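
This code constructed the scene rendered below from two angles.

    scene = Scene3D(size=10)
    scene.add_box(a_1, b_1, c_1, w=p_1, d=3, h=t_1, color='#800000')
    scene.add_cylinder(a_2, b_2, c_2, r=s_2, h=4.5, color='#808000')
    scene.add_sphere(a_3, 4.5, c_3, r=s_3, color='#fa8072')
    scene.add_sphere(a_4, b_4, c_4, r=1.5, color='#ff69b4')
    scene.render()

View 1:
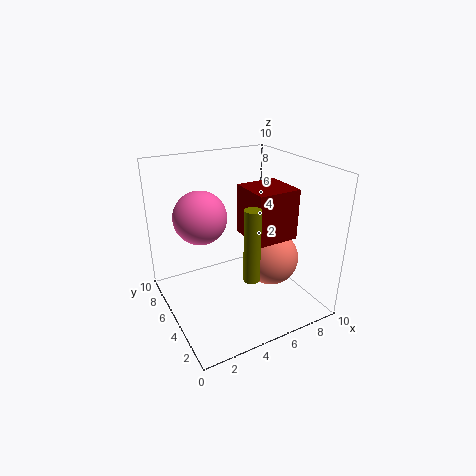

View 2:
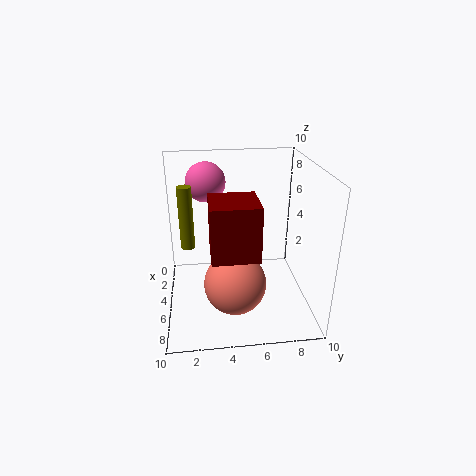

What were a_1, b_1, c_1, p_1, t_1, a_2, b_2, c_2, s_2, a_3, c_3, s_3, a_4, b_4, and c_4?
a_1 = 5.5; b_1 = 3; c_1 = 5; p_1 = 3; t_1 = 3.5; a_2 = 4; b_2 = 1.5; c_2 = 4; s_2 = 0.5; a_3 = 7.5; c_3 = 3; s_3 = 2; a_4 = 1.5; b_4 = 3; c_4 = 8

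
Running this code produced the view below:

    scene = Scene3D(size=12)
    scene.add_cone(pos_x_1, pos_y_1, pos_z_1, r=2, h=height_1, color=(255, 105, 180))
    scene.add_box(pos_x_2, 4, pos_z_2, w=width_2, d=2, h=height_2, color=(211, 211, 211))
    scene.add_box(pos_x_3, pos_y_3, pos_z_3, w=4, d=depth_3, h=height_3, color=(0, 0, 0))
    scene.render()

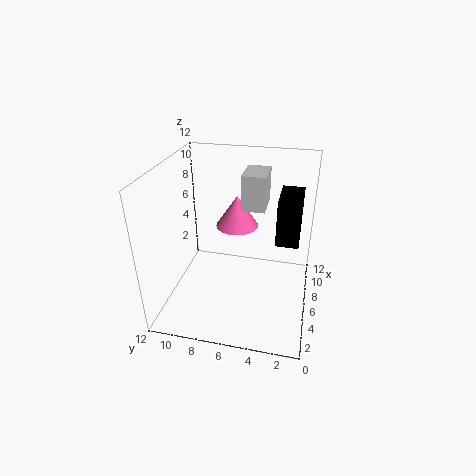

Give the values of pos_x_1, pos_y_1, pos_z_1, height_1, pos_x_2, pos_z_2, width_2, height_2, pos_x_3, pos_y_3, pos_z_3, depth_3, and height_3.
pos_x_1 = 10
pos_y_1 = 7
pos_z_1 = 5
height_1 = 3
pos_x_2 = 7
pos_z_2 = 8
width_2 = 3
height_2 = 3
pos_x_3 = 7
pos_y_3 = 1
pos_z_3 = 5
depth_3 = 2
height_3 = 4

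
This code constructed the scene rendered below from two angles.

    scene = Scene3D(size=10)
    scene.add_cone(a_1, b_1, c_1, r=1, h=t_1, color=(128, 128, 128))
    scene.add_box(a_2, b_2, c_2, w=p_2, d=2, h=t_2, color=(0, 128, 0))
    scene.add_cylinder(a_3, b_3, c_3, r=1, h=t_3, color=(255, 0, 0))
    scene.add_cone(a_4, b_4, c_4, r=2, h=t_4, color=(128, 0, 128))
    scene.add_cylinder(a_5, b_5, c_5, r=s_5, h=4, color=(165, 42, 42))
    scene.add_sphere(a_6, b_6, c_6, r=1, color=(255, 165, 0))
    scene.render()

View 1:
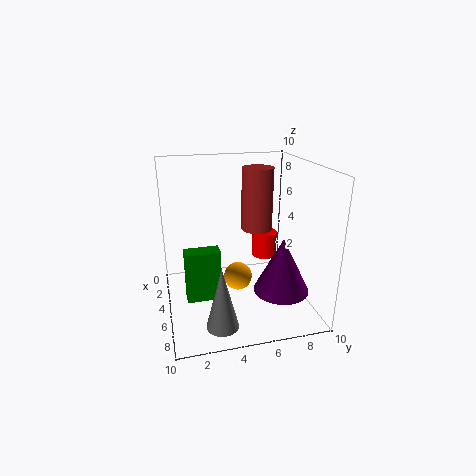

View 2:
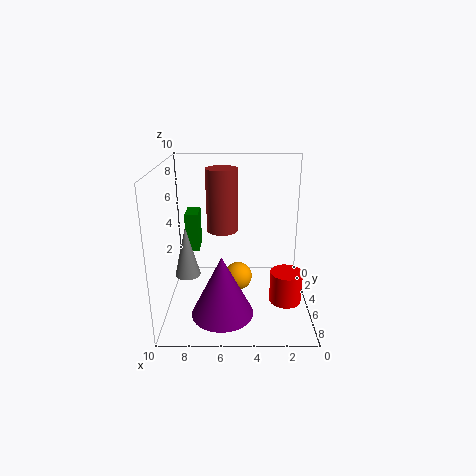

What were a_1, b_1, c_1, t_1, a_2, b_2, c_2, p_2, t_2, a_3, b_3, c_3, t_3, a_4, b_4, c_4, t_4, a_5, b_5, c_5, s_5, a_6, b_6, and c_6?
a_1 = 9, b_1 = 3, c_1 = 1, t_1 = 4, a_2 = 8, b_2 = 1, c_2 = 3, p_2 = 1, t_2 = 3, a_3 = 2, b_3 = 8, c_3 = 2, t_3 = 2, a_4 = 6, b_4 = 8, c_4 = 1, t_4 = 4, a_5 = 6, b_5 = 6, c_5 = 6, s_5 = 1, a_6 = 5, b_6 = 5, c_6 = 2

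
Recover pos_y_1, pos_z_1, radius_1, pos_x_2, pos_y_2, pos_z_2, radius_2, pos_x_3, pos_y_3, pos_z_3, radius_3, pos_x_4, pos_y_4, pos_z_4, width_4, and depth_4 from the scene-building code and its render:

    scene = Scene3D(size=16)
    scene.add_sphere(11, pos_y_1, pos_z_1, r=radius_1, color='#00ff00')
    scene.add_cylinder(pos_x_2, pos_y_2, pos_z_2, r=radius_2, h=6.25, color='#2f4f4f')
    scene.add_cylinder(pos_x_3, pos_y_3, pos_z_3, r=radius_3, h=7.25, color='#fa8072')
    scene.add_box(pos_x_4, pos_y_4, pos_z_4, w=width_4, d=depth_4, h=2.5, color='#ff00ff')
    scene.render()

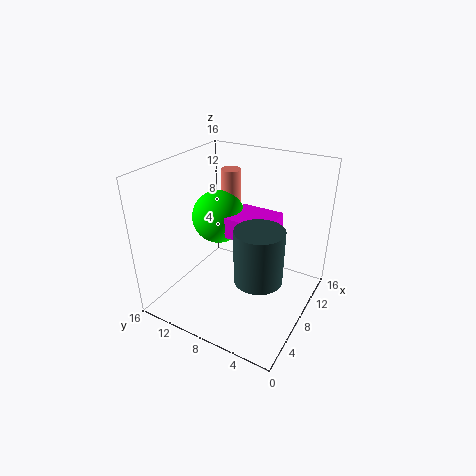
pos_y_1 = 12.5, pos_z_1 = 8.25, radius_1 = 3.25, pos_x_2 = 7.75, pos_y_2 = 5.25, pos_z_2 = 3.5, radius_2 = 2.75, pos_x_3 = 13.25, pos_y_3 = 12, pos_z_3 = 6.5, radius_3 = 1.25, pos_x_4 = 8.75, pos_y_4 = 5, pos_z_4 = 7, width_4 = 4.75, depth_4 = 5.25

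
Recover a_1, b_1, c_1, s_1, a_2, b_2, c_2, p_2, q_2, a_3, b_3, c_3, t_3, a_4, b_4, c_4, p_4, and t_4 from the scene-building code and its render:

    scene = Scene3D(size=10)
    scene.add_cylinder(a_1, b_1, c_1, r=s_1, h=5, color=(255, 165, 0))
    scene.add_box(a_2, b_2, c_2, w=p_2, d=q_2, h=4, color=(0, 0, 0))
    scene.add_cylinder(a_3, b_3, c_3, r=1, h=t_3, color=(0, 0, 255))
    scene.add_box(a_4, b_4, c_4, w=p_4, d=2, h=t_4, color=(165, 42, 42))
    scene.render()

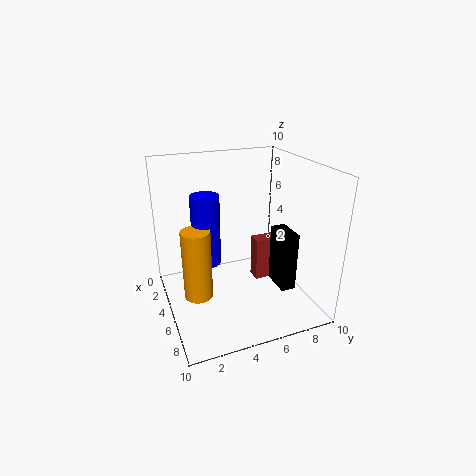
a_1 = 5, b_1 = 2, c_1 = 1, s_1 = 1, a_2 = 6, b_2 = 7, c_2 = 2, p_2 = 2, q_2 = 1, a_3 = 4, b_3 = 3, c_3 = 3, t_3 = 5, a_4 = 5, b_4 = 6, c_4 = 2, p_4 = 1, t_4 = 3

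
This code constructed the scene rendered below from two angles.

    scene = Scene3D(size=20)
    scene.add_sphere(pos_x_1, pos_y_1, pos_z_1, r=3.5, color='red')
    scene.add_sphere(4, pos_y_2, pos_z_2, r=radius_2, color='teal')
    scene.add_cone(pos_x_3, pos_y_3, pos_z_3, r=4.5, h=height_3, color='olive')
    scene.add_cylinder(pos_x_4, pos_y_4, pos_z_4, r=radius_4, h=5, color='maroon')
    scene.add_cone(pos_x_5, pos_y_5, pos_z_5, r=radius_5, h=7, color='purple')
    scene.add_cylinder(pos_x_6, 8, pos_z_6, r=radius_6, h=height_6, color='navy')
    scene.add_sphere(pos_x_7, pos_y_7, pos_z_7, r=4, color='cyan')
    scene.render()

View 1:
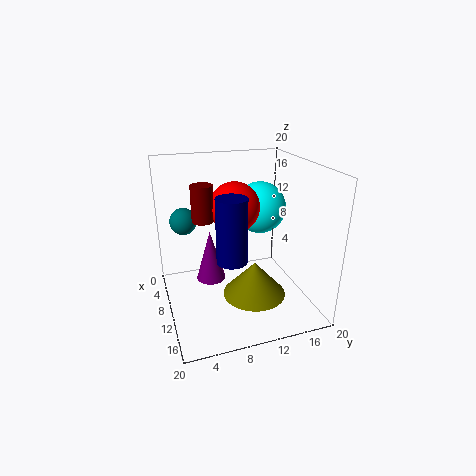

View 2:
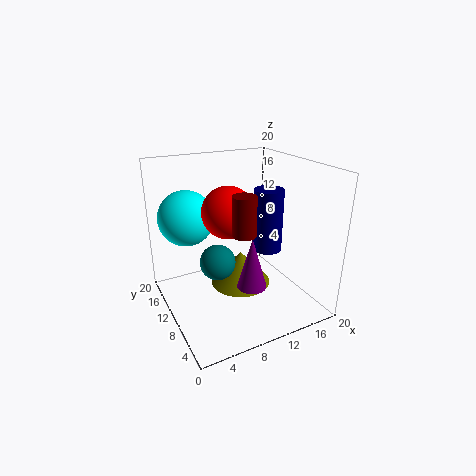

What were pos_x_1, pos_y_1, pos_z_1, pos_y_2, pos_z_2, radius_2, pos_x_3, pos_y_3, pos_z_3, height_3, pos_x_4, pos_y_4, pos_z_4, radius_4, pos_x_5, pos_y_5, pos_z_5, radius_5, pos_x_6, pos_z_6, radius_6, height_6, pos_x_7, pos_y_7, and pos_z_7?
pos_x_1 = 8.5; pos_y_1 = 10; pos_z_1 = 14; pos_y_2 = 3.5; pos_z_2 = 11; radius_2 = 2; pos_x_3 = 11.5; pos_y_3 = 12; pos_z_3 = 1.5; height_3 = 5; pos_x_4 = 8.5; pos_y_4 = 5.5; pos_z_4 = 12.5; radius_4 = 1.5; pos_x_5 = 10; pos_y_5 = 6; pos_z_5 = 4.5; radius_5 = 2; pos_x_6 = 13.5; pos_z_6 = 8.5; radius_6 = 2; height_6 = 8.5; pos_x_7 = 4.5; pos_y_7 = 15.5; pos_z_7 = 12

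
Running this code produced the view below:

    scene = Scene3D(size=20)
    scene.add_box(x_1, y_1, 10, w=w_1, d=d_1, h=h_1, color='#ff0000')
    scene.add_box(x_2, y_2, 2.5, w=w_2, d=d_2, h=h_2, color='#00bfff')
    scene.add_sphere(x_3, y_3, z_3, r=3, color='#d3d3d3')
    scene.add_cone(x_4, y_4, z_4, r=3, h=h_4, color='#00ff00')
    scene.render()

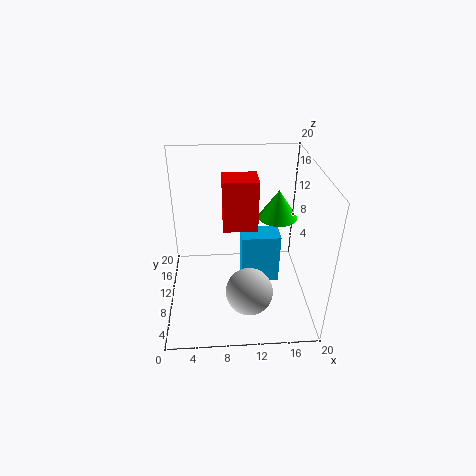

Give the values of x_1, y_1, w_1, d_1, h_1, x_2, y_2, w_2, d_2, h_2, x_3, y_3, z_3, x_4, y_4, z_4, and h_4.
x_1 = 8; y_1 = 11.5; w_1 = 5; d_1 = 4; h_1 = 7.5; x_2 = 10.5; y_2 = 9.5; w_2 = 5.5; d_2 = 3.5; h_2 = 7.5; x_3 = 11; y_3 = 3.5; z_3 = 6; x_4 = 16.5; y_4 = 15.5; z_4 = 10; h_4 = 4.5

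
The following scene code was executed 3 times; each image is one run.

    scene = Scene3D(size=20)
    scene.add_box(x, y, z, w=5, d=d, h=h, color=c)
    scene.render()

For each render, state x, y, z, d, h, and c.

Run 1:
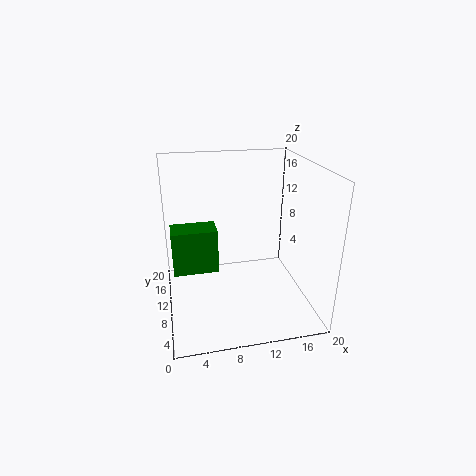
x = 1, y = 2, z = 10, d = 3, h = 5, c = 'green'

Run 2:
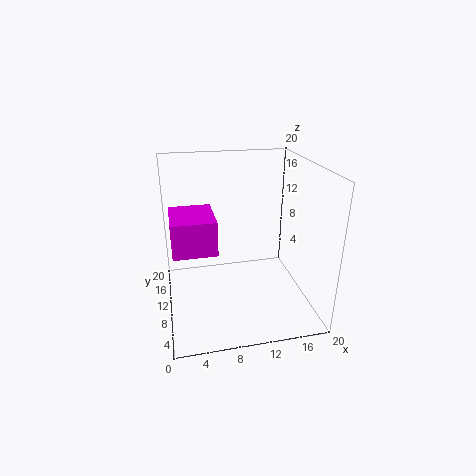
x = 1, y = 2, z = 12, d = 6, h = 4, c = 'magenta'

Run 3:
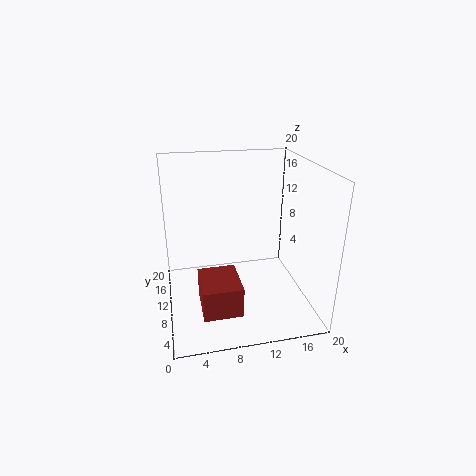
x = 4, y = 2, z = 3, d = 6, h = 4, c = 'brown'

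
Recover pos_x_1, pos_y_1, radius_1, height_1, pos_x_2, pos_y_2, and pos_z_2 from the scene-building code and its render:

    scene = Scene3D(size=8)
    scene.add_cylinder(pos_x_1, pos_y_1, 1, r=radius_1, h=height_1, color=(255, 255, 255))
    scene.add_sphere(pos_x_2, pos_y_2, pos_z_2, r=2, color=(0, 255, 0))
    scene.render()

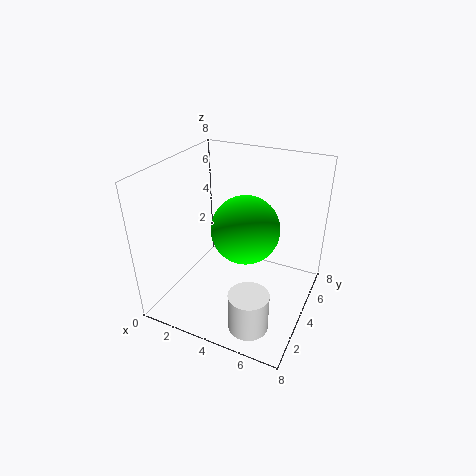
pos_x_1 = 6
pos_y_1 = 1
radius_1 = 1
height_1 = 2
pos_x_2 = 4
pos_y_2 = 5
pos_z_2 = 4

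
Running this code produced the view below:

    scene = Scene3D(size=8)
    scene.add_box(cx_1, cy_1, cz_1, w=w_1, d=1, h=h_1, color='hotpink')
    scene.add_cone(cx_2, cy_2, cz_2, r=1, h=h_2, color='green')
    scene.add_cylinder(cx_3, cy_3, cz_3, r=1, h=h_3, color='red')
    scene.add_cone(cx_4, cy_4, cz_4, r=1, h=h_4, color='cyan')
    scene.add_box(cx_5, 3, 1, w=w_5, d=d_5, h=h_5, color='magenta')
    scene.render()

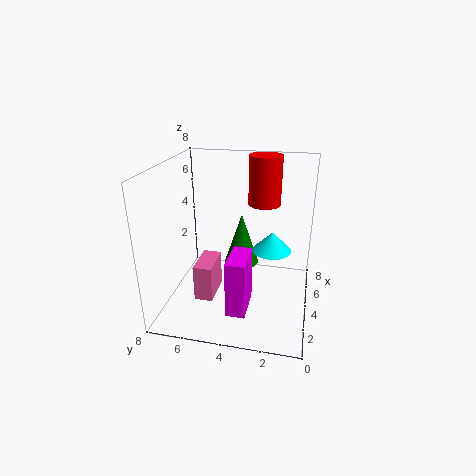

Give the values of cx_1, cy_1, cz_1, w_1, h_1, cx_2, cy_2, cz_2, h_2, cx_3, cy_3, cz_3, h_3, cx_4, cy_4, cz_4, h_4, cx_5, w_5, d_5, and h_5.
cx_1 = 2
cy_1 = 5
cz_1 = 1
w_1 = 2
h_1 = 2
cx_2 = 5
cy_2 = 4
cz_2 = 2
h_2 = 3
cx_3 = 7
cy_3 = 3
cz_3 = 5
h_3 = 3
cx_4 = 3
cy_4 = 2
cz_4 = 4
h_4 = 1
cx_5 = 1
w_5 = 2
d_5 = 1
h_5 = 3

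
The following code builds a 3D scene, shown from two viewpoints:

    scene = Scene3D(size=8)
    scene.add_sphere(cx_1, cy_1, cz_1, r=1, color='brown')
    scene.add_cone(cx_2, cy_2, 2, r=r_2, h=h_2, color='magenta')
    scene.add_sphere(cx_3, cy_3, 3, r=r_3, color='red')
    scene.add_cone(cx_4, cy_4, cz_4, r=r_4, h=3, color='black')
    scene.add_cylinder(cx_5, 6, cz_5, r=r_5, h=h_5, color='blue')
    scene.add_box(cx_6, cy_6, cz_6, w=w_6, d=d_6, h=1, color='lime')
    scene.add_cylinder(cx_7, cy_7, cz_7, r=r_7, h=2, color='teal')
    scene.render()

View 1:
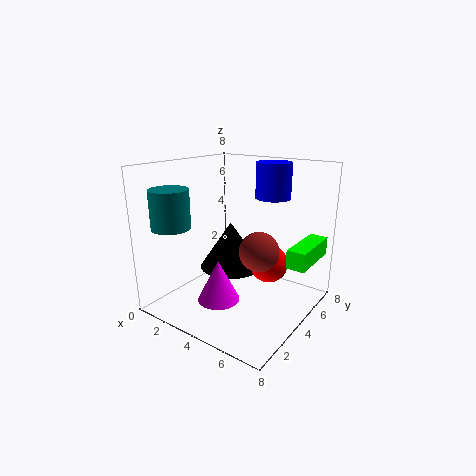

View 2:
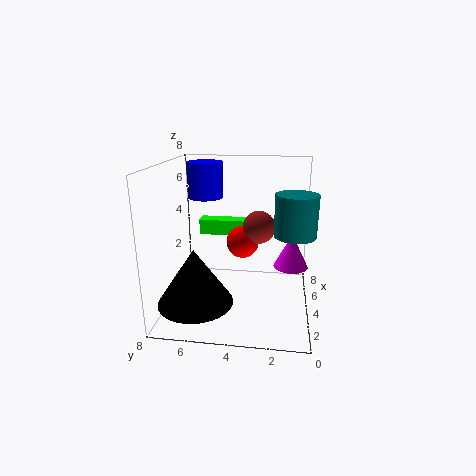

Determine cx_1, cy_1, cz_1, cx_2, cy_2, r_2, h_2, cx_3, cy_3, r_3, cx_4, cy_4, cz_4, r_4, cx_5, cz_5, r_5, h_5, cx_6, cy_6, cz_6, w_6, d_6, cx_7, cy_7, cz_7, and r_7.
cx_1 = 6, cy_1 = 3, cz_1 = 4, cx_2 = 5, cy_2 = 1, r_2 = 1, h_2 = 2, cx_3 = 6, cy_3 = 4, r_3 = 1, cx_4 = 2, cy_4 = 6, cz_4 = 1, r_4 = 2, cx_5 = 5, cz_5 = 6, r_5 = 1, h_5 = 2, cx_6 = 7, cy_6 = 4, cz_6 = 3, w_6 = 1, d_6 = 3, cx_7 = 2, cy_7 = 1, cz_7 = 5, r_7 = 1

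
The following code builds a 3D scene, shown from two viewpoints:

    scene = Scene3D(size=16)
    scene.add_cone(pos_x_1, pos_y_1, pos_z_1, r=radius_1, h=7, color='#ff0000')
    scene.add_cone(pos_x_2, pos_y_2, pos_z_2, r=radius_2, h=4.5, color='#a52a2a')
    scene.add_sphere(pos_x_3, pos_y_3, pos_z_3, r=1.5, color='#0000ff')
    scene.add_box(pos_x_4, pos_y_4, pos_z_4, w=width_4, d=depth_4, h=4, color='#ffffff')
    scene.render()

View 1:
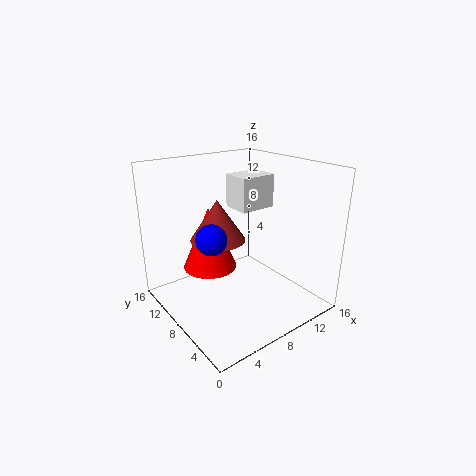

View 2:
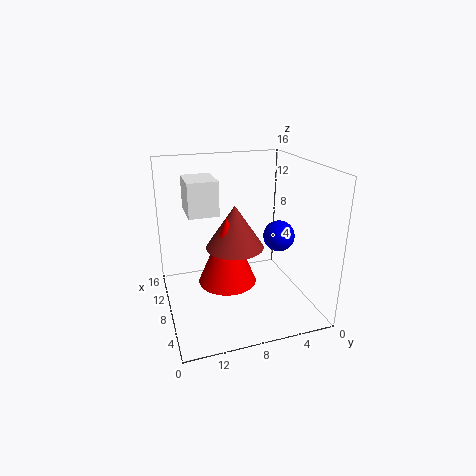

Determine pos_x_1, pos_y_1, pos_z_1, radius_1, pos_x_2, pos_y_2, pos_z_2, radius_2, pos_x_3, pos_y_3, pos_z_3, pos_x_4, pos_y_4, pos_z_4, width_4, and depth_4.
pos_x_1 = 5.5, pos_y_1 = 10, pos_z_1 = 4.5, radius_1 = 3, pos_x_2 = 6, pos_y_2 = 9, pos_z_2 = 8, radius_2 = 3, pos_x_3 = 3, pos_y_3 = 5.5, pos_z_3 = 10, pos_x_4 = 10, pos_y_4 = 9.5, pos_z_4 = 10, width_4 = 4.5, depth_4 = 3.5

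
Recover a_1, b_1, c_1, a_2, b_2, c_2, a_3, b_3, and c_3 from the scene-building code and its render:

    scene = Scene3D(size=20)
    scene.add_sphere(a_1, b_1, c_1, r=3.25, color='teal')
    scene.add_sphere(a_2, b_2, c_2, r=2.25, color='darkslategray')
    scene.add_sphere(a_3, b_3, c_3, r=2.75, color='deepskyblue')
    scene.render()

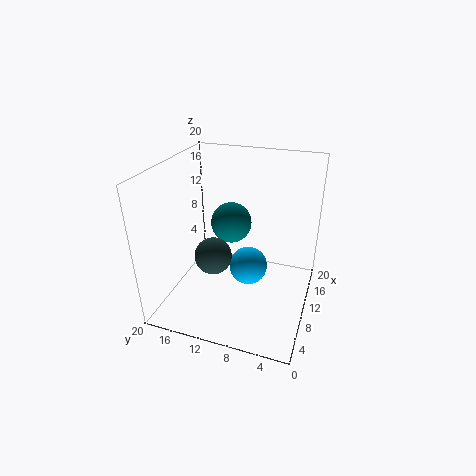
a_1 = 16.75
b_1 = 13.5
c_1 = 8.5
a_2 = 3.75
b_2 = 11
c_2 = 10.75
a_3 = 11
b_3 = 8.75
c_3 = 5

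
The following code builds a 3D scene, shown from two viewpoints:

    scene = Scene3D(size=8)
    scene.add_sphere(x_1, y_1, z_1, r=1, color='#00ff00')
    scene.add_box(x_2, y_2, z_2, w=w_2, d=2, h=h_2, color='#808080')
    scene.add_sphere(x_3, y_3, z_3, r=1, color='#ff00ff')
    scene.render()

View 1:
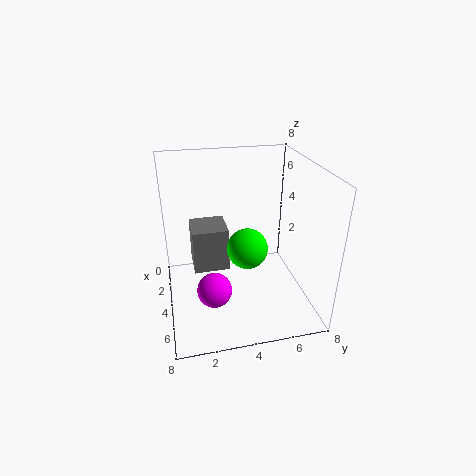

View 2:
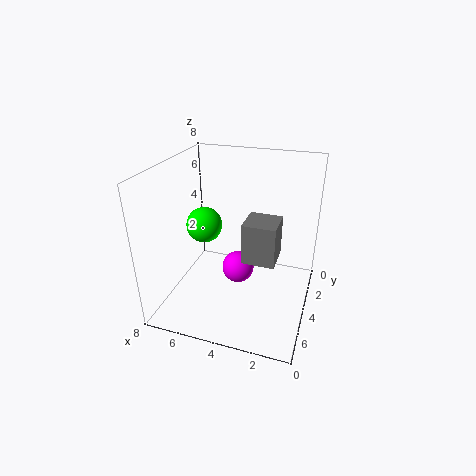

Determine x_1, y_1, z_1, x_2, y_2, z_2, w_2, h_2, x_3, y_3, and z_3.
x_1 = 6
y_1 = 4
z_1 = 4.5
x_2 = 2
y_2 = 1.5
z_2 = 2
w_2 = 2
h_2 = 2.5
x_3 = 4.5
y_3 = 2.5
z_3 = 1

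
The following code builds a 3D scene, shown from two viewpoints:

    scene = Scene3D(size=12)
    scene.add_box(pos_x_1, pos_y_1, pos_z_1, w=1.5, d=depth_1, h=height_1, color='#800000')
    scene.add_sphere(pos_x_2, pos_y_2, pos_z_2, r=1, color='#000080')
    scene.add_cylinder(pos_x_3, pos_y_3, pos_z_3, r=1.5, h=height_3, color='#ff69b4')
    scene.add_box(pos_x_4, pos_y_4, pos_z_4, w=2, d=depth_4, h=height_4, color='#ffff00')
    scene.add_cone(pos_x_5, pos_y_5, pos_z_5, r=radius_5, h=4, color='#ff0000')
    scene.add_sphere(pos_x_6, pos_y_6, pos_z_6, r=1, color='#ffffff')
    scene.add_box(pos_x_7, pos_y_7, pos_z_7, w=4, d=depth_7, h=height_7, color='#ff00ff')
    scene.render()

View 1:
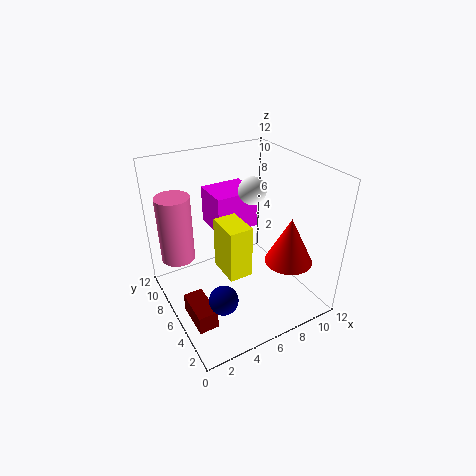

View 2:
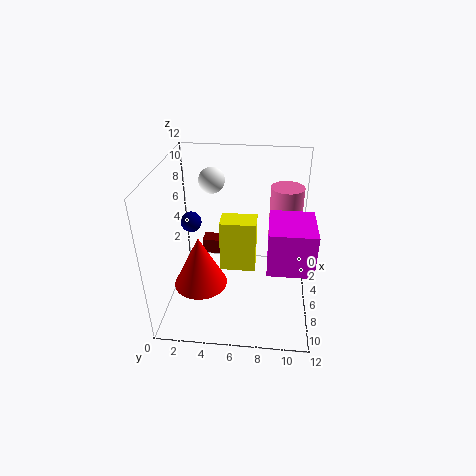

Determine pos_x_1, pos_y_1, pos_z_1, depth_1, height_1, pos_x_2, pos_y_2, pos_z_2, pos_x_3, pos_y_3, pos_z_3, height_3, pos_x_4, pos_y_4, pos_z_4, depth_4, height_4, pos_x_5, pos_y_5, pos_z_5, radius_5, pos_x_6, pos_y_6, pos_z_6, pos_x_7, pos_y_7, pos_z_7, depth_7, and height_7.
pos_x_1 = 0.5
pos_y_1 = 2
pos_z_1 = 1.5
depth_1 = 3
height_1 = 1.5
pos_x_2 = 2
pos_y_2 = 1
pos_z_2 = 5
pos_x_3 = 2
pos_y_3 = 10
pos_z_3 = 3
height_3 = 6
pos_x_4 = 4.5
pos_y_4 = 4.5
pos_z_4 = 3
depth_4 = 3
height_4 = 4.5
pos_x_5 = 9.5
pos_y_5 = 3.5
pos_z_5 = 4
radius_5 = 2
pos_x_6 = 6
pos_y_6 = 4
pos_z_6 = 11
pos_x_7 = 5.5
pos_y_7 = 8.5
pos_z_7 = 5
depth_7 = 3.5
height_7 = 3.5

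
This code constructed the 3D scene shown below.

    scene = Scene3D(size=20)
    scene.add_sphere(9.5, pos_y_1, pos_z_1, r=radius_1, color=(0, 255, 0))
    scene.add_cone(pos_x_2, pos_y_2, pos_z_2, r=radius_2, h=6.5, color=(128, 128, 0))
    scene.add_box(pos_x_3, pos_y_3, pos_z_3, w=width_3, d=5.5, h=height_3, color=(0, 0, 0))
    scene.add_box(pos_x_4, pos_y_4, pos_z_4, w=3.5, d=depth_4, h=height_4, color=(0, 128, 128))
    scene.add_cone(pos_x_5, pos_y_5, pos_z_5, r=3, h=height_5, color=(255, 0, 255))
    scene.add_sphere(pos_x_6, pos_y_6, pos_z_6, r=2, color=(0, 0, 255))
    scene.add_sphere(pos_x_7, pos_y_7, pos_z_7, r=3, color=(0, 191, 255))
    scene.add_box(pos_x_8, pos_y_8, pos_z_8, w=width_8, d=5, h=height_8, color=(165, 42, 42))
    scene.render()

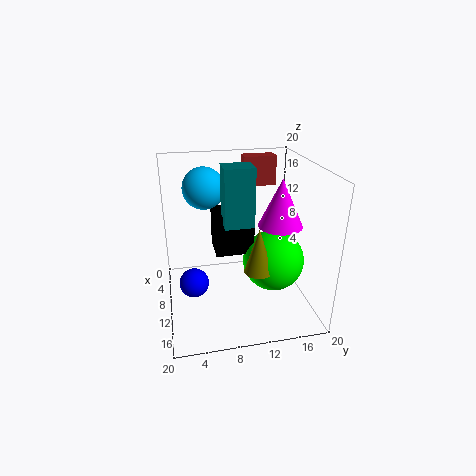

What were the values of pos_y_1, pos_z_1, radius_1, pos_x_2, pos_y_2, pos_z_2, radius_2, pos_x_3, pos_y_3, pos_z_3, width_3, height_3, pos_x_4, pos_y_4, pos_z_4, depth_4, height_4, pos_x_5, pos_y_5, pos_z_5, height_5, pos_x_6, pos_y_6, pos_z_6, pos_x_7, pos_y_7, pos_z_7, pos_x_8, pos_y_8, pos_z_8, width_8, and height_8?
pos_y_1 = 15.5
pos_z_1 = 5.5
radius_1 = 4.5
pos_x_2 = 12
pos_y_2 = 12.5
pos_z_2 = 5.5
radius_2 = 2
pos_x_3 = 4.5
pos_y_3 = 7
pos_z_3 = 7
width_3 = 5
height_3 = 6
pos_x_4 = 8
pos_y_4 = 8
pos_z_4 = 12
depth_4 = 4
height_4 = 8
pos_x_5 = 11.5
pos_y_5 = 15.5
pos_z_5 = 12
height_5 = 6.5
pos_x_6 = 11.5
pos_y_6 = 3.5
pos_z_6 = 4.5
pos_x_7 = 5.5
pos_y_7 = 6
pos_z_7 = 16
pos_x_8 = 0.5
pos_y_8 = 12.5
pos_z_8 = 15
width_8 = 2.5
height_8 = 4.5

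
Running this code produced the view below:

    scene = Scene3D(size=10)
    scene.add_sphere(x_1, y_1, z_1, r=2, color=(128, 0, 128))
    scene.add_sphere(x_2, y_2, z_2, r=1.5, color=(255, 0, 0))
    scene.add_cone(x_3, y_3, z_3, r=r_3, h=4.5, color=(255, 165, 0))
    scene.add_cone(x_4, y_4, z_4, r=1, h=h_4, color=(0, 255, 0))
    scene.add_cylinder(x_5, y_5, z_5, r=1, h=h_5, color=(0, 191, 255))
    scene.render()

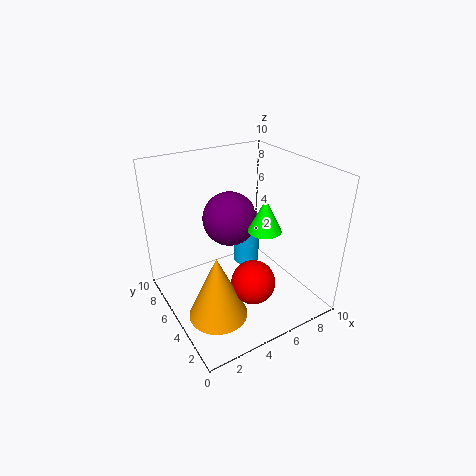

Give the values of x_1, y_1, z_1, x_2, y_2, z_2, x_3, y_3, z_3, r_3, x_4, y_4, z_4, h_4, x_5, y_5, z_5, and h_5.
x_1 = 5.5; y_1 = 7; z_1 = 5.5; x_2 = 5; y_2 = 3; z_2 = 2.5; x_3 = 2.5; y_3 = 3.5; z_3 = 0.5; r_3 = 2; x_4 = 5; y_4 = 2; z_4 = 7; h_4 = 2; x_5 = 7; y_5 = 7; z_5 = 1.5; h_5 = 3.5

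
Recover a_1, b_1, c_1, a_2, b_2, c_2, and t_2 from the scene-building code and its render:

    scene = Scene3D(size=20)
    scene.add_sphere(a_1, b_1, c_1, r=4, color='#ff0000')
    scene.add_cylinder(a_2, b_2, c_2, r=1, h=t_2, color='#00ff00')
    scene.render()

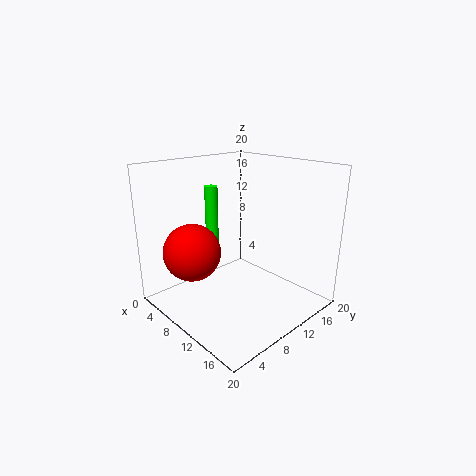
a_1 = 6; b_1 = 5; c_1 = 8; a_2 = 3; b_2 = 11; c_2 = 7; t_2 = 9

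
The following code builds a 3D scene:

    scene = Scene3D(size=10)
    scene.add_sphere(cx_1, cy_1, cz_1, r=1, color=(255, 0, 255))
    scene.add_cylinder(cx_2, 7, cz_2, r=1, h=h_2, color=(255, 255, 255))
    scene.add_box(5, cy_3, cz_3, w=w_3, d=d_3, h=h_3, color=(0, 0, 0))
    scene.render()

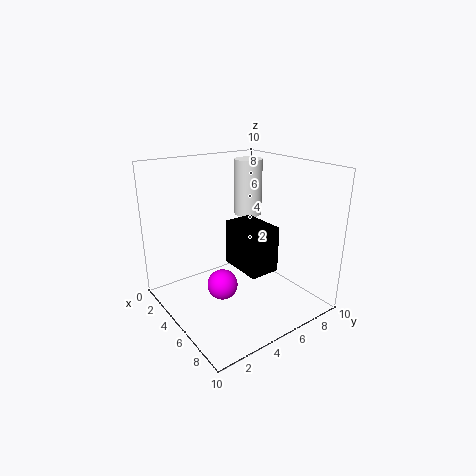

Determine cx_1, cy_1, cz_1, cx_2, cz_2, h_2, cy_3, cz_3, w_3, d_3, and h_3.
cx_1 = 6, cy_1 = 3, cz_1 = 2.5, cx_2 = 3.5, cz_2 = 6, h_2 = 4, cy_3 = 4, cz_3 = 3.5, w_3 = 3, d_3 = 2, h_3 = 3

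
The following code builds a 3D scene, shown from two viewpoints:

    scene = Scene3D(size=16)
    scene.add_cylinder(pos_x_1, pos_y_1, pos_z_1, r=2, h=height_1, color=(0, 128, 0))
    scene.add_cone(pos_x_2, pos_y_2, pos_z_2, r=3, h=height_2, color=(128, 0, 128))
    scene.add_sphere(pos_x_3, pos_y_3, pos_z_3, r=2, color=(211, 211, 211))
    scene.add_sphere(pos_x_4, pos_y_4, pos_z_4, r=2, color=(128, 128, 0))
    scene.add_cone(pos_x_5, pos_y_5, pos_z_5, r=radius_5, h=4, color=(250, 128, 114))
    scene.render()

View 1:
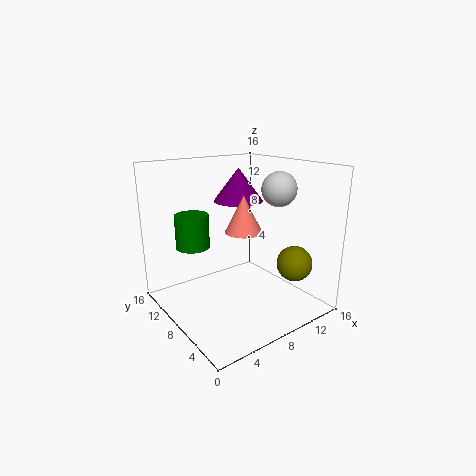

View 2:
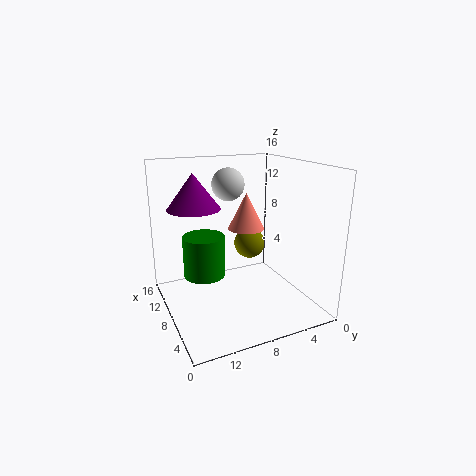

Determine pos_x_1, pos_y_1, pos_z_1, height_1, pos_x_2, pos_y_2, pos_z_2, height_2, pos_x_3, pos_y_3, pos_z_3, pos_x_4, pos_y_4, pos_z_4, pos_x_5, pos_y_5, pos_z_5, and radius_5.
pos_x_1 = 5; pos_y_1 = 13; pos_z_1 = 6; height_1 = 4; pos_x_2 = 11; pos_y_2 = 12; pos_z_2 = 11; height_2 = 4; pos_x_3 = 13; pos_y_3 = 7; pos_z_3 = 13; pos_x_4 = 13; pos_y_4 = 4; pos_z_4 = 5; pos_x_5 = 8; pos_y_5 = 7; pos_z_5 = 9; radius_5 = 2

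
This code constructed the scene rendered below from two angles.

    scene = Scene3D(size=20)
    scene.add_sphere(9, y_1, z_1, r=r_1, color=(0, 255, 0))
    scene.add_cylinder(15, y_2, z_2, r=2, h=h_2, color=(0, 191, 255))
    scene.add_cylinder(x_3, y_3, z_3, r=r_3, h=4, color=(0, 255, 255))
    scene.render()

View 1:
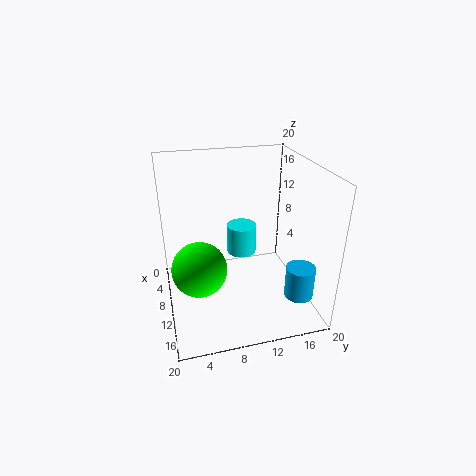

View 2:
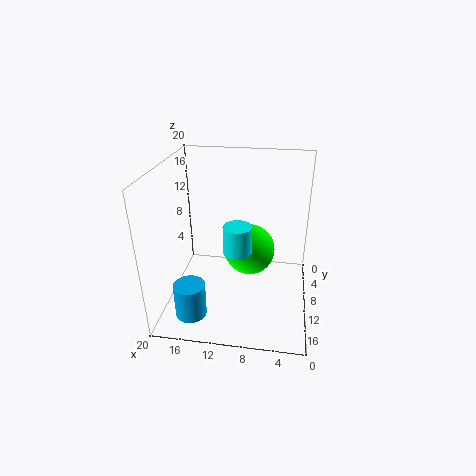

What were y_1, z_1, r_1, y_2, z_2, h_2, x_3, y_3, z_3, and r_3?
y_1 = 4.5, z_1 = 5, r_1 = 4, y_2 = 17.5, z_2 = 2.5, h_2 = 4.5, x_3 = 10, y_3 = 10.5, z_3 = 8, r_3 = 2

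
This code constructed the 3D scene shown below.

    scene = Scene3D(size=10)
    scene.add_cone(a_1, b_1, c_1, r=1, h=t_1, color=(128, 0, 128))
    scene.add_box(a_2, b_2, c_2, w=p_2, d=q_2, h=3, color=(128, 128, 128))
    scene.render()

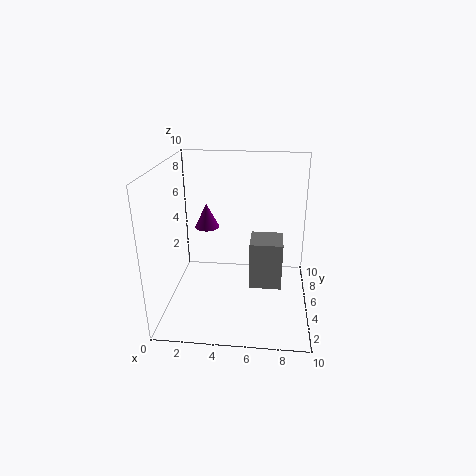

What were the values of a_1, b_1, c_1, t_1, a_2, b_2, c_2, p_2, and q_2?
a_1 = 2, b_1 = 9, c_1 = 4, t_1 = 2, a_2 = 6, b_2 = 2, c_2 = 3, p_2 = 2, q_2 = 2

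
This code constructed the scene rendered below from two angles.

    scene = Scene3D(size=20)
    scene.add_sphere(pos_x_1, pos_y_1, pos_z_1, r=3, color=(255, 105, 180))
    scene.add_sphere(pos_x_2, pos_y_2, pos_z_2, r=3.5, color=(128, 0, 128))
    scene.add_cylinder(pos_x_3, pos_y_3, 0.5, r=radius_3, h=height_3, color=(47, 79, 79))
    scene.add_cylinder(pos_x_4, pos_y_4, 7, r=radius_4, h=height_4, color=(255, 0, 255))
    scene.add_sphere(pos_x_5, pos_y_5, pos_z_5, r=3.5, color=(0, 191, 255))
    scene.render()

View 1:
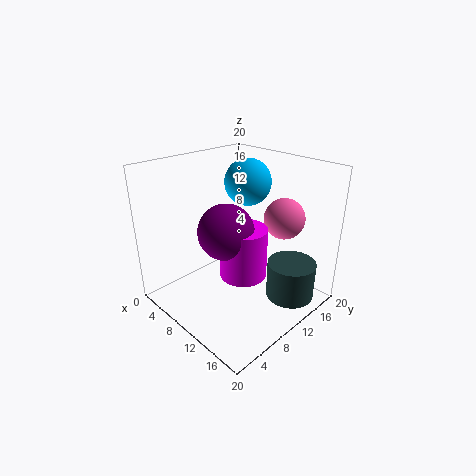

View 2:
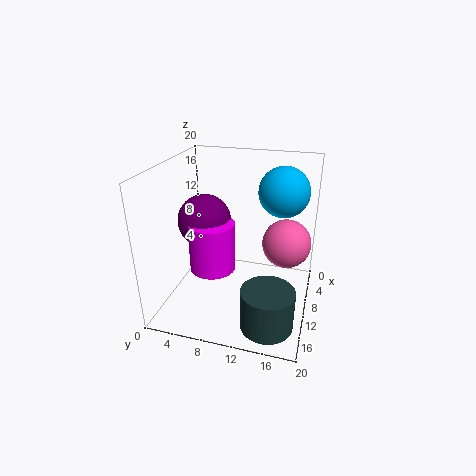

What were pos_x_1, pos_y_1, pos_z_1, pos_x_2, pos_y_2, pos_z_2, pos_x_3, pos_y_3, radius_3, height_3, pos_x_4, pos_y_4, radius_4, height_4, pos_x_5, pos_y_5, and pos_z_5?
pos_x_1 = 12.5, pos_y_1 = 17, pos_z_1 = 11.5, pos_x_2 = 12, pos_y_2 = 6, pos_z_2 = 13, pos_x_3 = 15.5, pos_y_3 = 15.5, radius_3 = 3.5, height_3 = 5.5, pos_x_4 = 13.5, pos_y_4 = 7.5, radius_4 = 3, height_4 = 6.5, pos_x_5 = 6.5, pos_y_5 = 15.5, pos_z_5 = 16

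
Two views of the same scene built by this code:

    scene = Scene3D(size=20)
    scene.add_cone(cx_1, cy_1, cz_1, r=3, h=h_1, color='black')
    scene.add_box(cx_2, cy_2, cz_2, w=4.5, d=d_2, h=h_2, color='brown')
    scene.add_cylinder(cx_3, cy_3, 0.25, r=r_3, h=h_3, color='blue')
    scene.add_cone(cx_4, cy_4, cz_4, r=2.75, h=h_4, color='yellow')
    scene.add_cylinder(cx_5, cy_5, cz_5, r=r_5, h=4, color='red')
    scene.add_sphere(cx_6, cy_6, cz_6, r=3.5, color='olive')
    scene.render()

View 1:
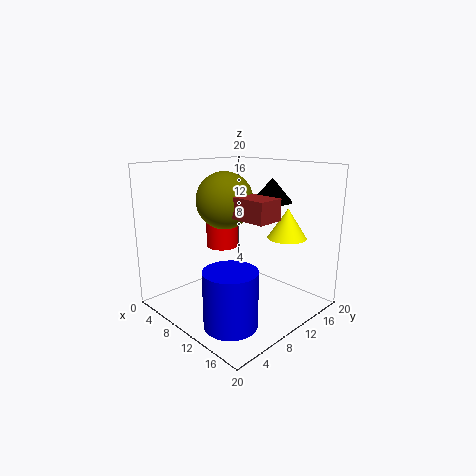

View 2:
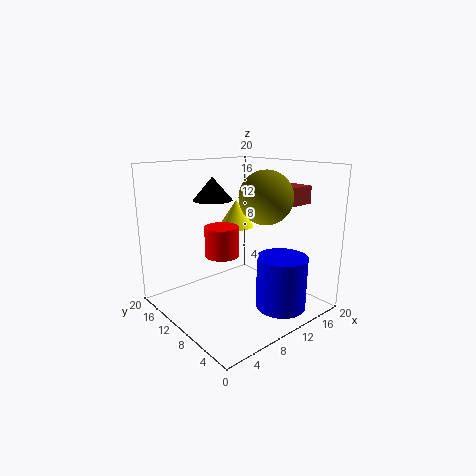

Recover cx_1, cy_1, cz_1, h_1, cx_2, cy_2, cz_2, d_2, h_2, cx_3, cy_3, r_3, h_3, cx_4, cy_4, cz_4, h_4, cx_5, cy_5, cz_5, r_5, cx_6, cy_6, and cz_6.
cx_1 = 10.5, cy_1 = 16.5, cz_1 = 14.25, h_1 = 3.5, cx_2 = 14.25, cy_2 = 4.75, cz_2 = 14.5, d_2 = 3.25, h_2 = 2.5, cx_3 = 13.75, cy_3 = 5, r_3 = 3.5, h_3 = 7.5, cx_4 = 14.25, cy_4 = 15.5, cz_4 = 9.75, h_4 = 4.25, cx_5 = 7, cy_5 = 9.75, cz_5 = 8.25, r_5 = 2.25, cx_6 = 11.5, cy_6 = 6.25, cz_6 = 16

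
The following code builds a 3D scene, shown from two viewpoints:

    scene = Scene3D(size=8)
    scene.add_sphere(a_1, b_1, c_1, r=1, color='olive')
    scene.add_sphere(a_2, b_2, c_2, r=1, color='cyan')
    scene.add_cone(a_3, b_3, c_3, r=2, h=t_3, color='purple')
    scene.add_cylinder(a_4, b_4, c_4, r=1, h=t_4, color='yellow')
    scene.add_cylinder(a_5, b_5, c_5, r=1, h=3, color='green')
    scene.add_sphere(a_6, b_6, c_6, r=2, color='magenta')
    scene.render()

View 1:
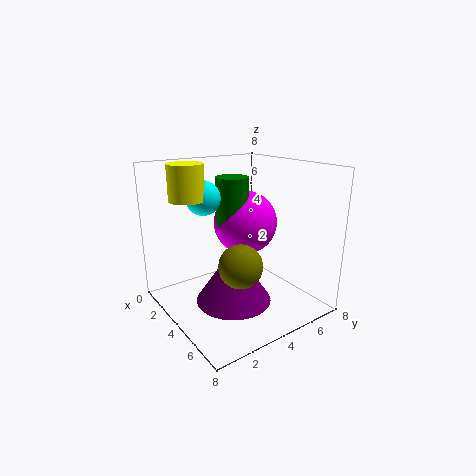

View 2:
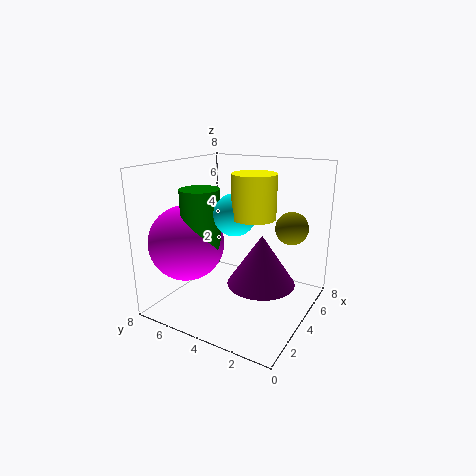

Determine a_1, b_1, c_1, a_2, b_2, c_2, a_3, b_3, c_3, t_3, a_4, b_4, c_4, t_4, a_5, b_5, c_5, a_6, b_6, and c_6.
a_1 = 7
b_1 = 2
c_1 = 4
a_2 = 2
b_2 = 3
c_2 = 6
a_3 = 5
b_3 = 3
c_3 = 1
t_3 = 3
a_4 = 2
b_4 = 2
c_4 = 6
t_4 = 2
a_5 = 2
b_5 = 5
c_5 = 4
a_6 = 2
b_6 = 6
c_6 = 4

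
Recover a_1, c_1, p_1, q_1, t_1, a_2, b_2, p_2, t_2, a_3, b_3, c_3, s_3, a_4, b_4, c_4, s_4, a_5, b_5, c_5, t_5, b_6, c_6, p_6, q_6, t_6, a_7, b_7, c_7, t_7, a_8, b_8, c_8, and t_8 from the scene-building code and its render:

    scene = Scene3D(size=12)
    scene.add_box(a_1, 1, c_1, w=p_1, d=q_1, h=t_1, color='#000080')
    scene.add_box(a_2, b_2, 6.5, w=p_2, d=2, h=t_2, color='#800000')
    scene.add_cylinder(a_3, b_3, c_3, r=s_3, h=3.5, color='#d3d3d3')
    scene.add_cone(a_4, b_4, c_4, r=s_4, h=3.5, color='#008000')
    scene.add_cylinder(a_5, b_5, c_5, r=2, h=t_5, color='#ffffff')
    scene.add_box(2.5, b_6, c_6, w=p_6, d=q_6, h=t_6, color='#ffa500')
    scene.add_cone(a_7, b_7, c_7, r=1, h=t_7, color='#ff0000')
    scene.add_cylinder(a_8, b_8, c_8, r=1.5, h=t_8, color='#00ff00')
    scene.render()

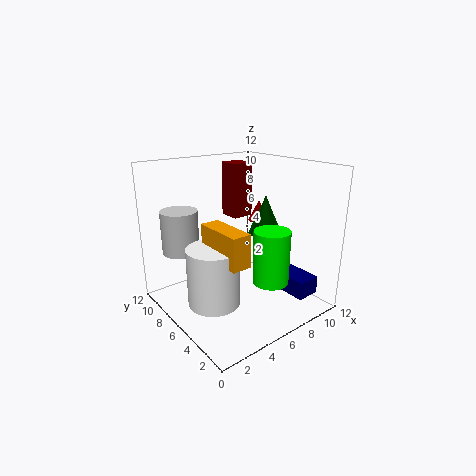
a_1 = 8.5; c_1 = 1.5; p_1 = 2; q_1 = 3.5; t_1 = 1.5; a_2 = 8; b_2 = 9; p_2 = 2; t_2 = 5; a_3 = 2; b_3 = 8.5; c_3 = 5; s_3 = 1.5; a_4 = 9.5; b_4 = 6.5; c_4 = 5.5; s_4 = 1.5; a_5 = 2.5; b_5 = 4.5; c_5 = 2; t_5 = 4.5; b_6 = 2; c_6 = 5.5; p_6 = 1.5; q_6 = 4; t_6 = 2.5; a_7 = 10.5; b_7 = 8.5; c_7 = 6; t_7 = 2; a_8 = 7.5; b_8 = 3.5; c_8 = 2.5; t_8 = 4.5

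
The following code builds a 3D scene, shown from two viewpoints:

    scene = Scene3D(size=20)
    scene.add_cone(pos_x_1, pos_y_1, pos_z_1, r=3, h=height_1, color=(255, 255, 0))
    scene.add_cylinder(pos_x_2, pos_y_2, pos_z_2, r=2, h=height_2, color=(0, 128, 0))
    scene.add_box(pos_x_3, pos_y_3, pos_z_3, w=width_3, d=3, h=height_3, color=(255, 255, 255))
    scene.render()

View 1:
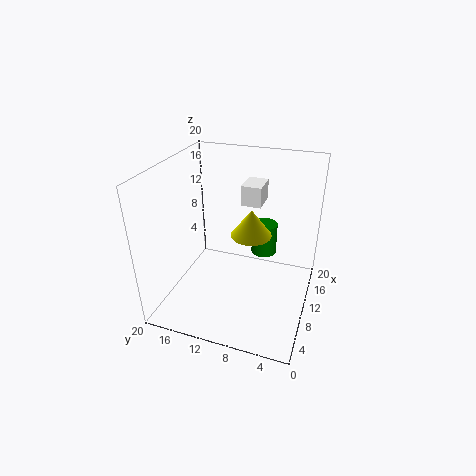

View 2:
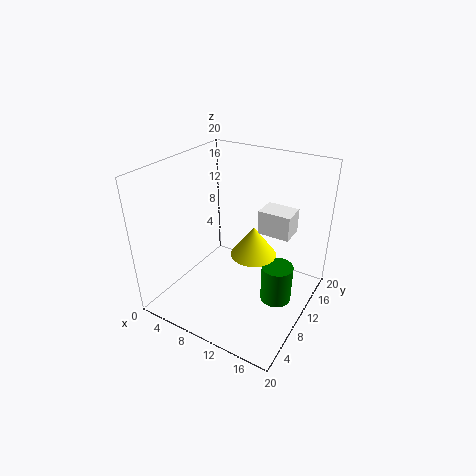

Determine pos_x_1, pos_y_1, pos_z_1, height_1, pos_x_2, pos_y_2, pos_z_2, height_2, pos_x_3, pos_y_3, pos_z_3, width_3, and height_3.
pos_x_1 = 13; pos_y_1 = 9; pos_z_1 = 9; height_1 = 4; pos_x_2 = 17; pos_y_2 = 8; pos_z_2 = 4; height_2 = 5; pos_x_3 = 14; pos_y_3 = 8; pos_z_3 = 13; width_3 = 4; height_3 = 3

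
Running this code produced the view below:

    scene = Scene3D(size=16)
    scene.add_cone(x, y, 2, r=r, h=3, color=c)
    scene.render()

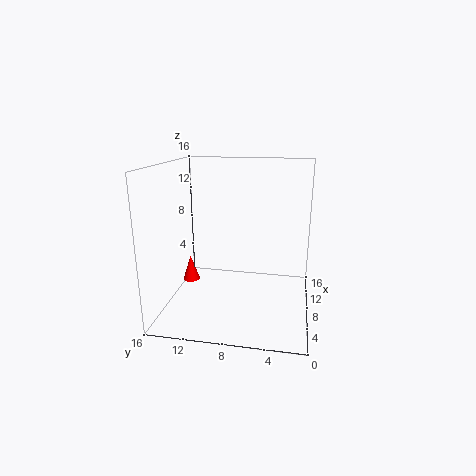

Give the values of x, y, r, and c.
x = 9; y = 14; r = 1; c = 'red'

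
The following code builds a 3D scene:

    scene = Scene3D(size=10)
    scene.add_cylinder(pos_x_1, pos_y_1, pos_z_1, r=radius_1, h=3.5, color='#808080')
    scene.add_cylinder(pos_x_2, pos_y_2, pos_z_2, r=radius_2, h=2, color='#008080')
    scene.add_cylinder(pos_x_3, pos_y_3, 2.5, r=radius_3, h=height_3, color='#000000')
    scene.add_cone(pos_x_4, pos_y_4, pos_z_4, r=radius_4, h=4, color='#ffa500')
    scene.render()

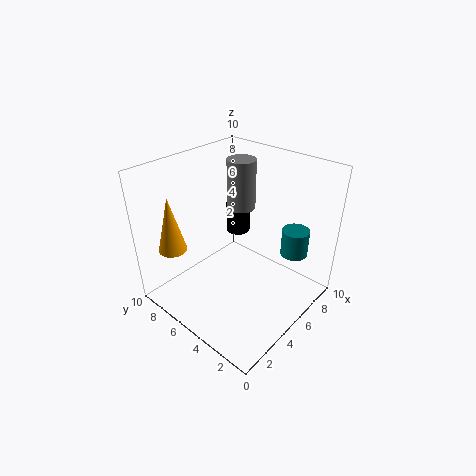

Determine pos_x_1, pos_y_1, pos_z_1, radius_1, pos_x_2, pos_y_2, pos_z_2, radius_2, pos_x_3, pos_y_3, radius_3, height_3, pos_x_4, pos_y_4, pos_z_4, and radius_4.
pos_x_1 = 6.5; pos_y_1 = 6; pos_z_1 = 6.5; radius_1 = 1; pos_x_2 = 8.5; pos_y_2 = 2.5; pos_z_2 = 3; radius_2 = 1; pos_x_3 = 9; pos_y_3 = 8.5; radius_3 = 1; height_3 = 2.5; pos_x_4 = 2; pos_y_4 = 8.5; pos_z_4 = 4; radius_4 = 1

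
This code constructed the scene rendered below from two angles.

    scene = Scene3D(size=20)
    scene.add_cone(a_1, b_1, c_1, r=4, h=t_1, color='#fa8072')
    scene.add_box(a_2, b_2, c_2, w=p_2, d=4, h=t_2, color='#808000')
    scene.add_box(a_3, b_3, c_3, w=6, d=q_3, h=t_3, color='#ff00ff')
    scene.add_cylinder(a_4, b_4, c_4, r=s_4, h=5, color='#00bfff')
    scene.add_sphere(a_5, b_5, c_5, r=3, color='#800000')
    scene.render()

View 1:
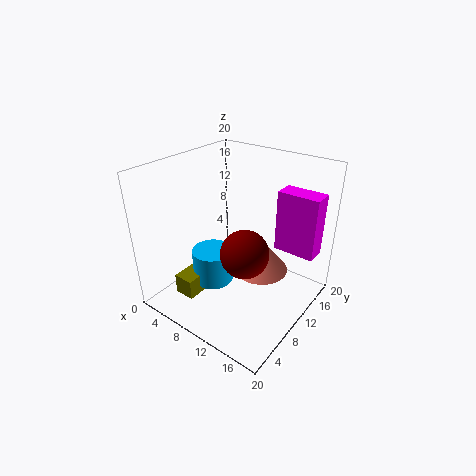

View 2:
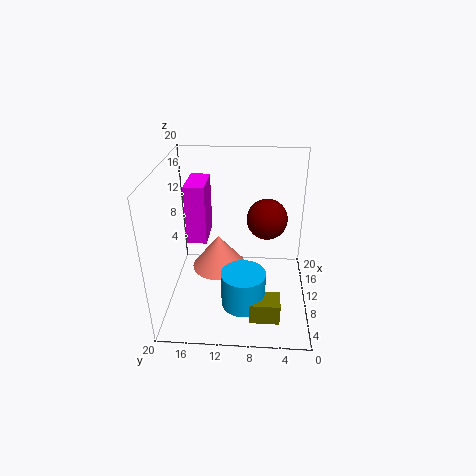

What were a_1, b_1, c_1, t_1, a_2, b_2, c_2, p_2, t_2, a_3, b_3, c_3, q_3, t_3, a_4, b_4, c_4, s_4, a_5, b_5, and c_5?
a_1 = 12
b_1 = 13
c_1 = 4
t_1 = 5
a_2 = 3
b_2 = 4
c_2 = 1
p_2 = 3
t_2 = 3
a_3 = 13
b_3 = 15
c_3 = 7
q_3 = 3
t_3 = 9
a_4 = 6
b_4 = 9
c_4 = 2
s_4 = 3
a_5 = 14
b_5 = 6
c_5 = 11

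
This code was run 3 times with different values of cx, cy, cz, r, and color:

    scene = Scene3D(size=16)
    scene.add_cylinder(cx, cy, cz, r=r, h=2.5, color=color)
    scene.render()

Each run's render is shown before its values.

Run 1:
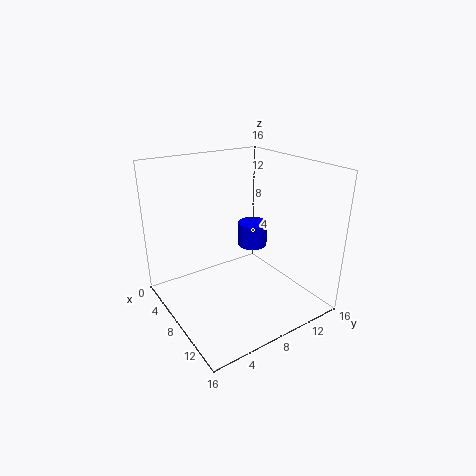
cx = 10; cy = 8.5; cz = 8; r = 1.5; color = 'blue'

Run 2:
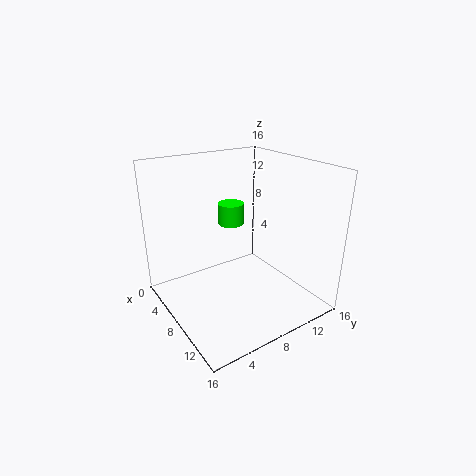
cx = 5; cy = 9; cz = 8.5; r = 1.5; color = 'lime'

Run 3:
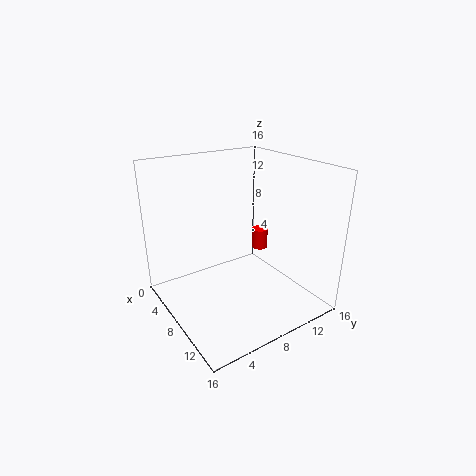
cx = 5.5; cy = 13; cz = 4.5; r = 1; color = 'red'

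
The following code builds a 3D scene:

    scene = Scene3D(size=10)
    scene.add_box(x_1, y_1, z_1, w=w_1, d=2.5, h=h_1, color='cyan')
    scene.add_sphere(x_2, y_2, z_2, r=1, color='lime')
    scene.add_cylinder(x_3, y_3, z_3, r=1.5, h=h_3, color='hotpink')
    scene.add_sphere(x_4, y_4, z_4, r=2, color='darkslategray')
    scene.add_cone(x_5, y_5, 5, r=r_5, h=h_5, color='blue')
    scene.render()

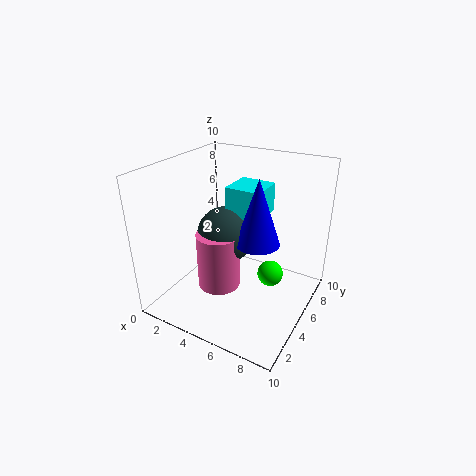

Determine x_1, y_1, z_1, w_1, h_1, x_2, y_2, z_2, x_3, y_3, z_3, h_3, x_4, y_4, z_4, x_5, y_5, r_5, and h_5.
x_1 = 4
y_1 = 5
z_1 = 6.5
w_1 = 2.5
h_1 = 2
x_2 = 6.5
y_2 = 7.5
z_2 = 1
x_3 = 4
y_3 = 4
z_3 = 1.5
h_3 = 4
x_4 = 4
y_4 = 5
z_4 = 5
x_5 = 6.5
y_5 = 5
r_5 = 1.5
h_5 = 4.5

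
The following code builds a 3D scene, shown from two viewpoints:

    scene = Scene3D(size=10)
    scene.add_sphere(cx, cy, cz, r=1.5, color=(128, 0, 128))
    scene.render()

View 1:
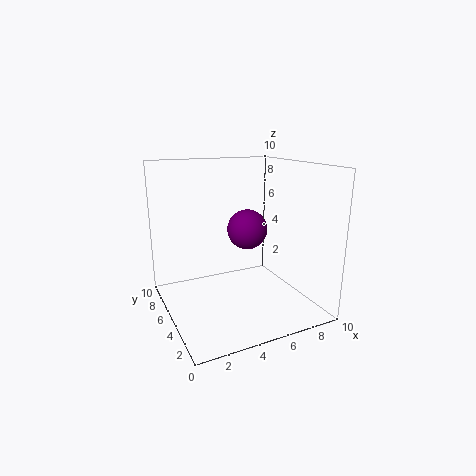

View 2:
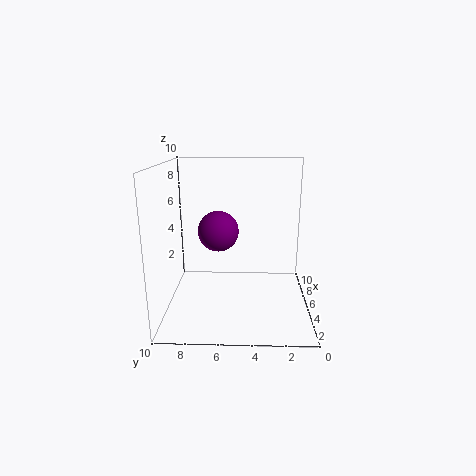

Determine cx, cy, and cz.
cx = 6.5, cy = 6.5, cz = 5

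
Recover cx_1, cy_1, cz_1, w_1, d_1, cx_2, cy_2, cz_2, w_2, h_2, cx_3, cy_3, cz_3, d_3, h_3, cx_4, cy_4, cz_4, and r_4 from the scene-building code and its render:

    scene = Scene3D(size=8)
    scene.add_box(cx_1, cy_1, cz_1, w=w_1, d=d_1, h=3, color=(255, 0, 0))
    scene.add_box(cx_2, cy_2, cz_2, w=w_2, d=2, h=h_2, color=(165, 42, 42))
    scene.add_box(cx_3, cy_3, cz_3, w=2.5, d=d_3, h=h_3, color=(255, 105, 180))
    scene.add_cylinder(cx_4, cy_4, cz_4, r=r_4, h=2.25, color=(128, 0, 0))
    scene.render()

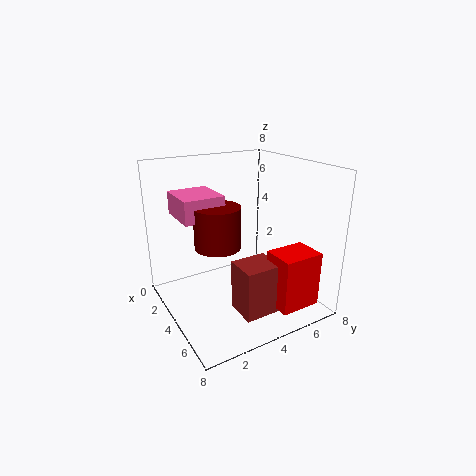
cx_1 = 5.75
cy_1 = 4.75
cz_1 = 0.75
w_1 = 1.75
d_1 = 2.25
cx_2 = 5
cy_2 = 3
cz_2 = 0.5
w_2 = 1.75
h_2 = 2.75
cx_3 = 1.5
cy_3 = 1
cz_3 = 5.25
d_3 = 2.25
h_3 = 1.25
cx_4 = 4
cy_4 = 2.75
cz_4 = 3.75
r_4 = 1.25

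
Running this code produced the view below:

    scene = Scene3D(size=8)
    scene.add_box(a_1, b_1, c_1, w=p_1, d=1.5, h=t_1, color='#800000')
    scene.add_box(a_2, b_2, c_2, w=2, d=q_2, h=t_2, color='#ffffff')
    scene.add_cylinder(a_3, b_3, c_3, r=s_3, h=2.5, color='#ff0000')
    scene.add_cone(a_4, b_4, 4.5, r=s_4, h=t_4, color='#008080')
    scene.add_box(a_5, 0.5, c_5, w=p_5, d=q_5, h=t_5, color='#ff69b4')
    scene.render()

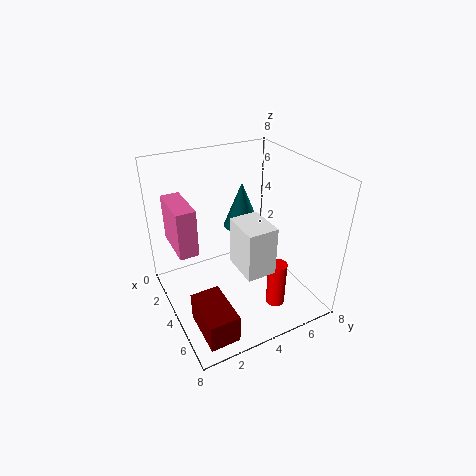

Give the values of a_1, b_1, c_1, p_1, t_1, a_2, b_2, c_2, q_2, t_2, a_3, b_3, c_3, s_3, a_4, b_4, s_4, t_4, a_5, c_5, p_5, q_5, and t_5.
a_1 = 5.5, b_1 = 0.5, c_1 = 1, p_1 = 2.5, t_1 = 1.5, a_2 = 5, b_2 = 3, c_2 = 3.5, q_2 = 1.5, t_2 = 2.5, a_3 = 6.5, b_3 = 5, c_3 = 1, s_3 = 0.5, a_4 = 3.5, b_4 = 4.5, s_4 = 1, t_4 = 2.5, a_5 = 2, c_5 = 4, p_5 = 2.5, q_5 = 1, t_5 = 2.5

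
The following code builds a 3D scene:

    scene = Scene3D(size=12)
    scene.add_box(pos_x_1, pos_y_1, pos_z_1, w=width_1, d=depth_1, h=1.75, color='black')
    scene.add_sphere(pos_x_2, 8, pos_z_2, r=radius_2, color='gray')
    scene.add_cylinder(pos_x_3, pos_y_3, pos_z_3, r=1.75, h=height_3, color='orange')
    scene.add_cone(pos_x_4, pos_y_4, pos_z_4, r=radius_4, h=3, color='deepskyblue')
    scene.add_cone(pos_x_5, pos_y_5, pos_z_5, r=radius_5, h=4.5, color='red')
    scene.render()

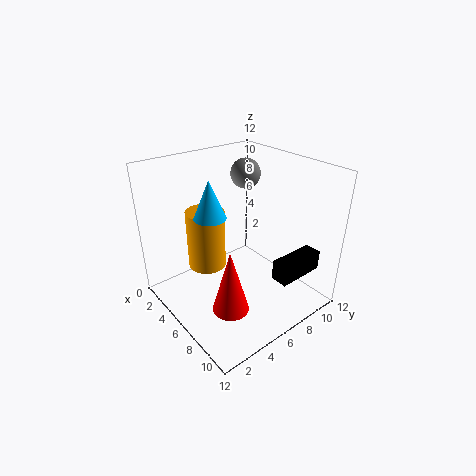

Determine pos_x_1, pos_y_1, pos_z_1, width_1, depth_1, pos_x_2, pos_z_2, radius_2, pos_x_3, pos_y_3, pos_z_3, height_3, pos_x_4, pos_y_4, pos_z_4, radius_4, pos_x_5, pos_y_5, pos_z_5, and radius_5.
pos_x_1 = 8.5
pos_y_1 = 7.75
pos_z_1 = 2.5
width_1 = 1.5
depth_1 = 4.25
pos_x_2 = 4.5
pos_z_2 = 10.75
radius_2 = 1.25
pos_x_3 = 2.25
pos_y_3 = 5.25
pos_z_3 = 1.75
height_3 = 5.5
pos_x_4 = 5.75
pos_y_4 = 3.5
pos_z_4 = 8.5
radius_4 = 1.25
pos_x_5 = 10.5
pos_y_5 = 1.75
pos_z_5 = 4
radius_5 = 1.25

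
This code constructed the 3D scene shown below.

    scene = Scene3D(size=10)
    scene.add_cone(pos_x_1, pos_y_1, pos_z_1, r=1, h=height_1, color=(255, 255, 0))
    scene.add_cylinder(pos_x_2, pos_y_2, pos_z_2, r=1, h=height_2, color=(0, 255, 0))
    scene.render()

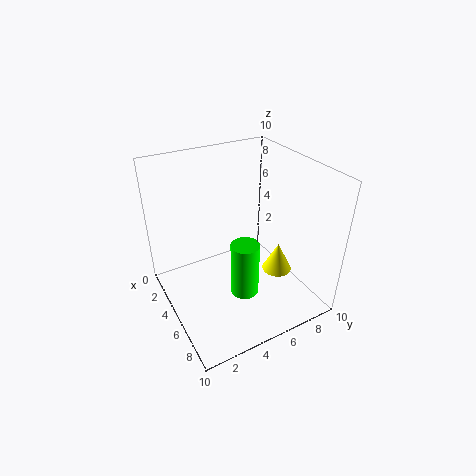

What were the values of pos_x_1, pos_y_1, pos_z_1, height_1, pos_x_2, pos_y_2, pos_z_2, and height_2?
pos_x_1 = 7
pos_y_1 = 7
pos_z_1 = 3
height_1 = 2
pos_x_2 = 6
pos_y_2 = 5
pos_z_2 = 1
height_2 = 4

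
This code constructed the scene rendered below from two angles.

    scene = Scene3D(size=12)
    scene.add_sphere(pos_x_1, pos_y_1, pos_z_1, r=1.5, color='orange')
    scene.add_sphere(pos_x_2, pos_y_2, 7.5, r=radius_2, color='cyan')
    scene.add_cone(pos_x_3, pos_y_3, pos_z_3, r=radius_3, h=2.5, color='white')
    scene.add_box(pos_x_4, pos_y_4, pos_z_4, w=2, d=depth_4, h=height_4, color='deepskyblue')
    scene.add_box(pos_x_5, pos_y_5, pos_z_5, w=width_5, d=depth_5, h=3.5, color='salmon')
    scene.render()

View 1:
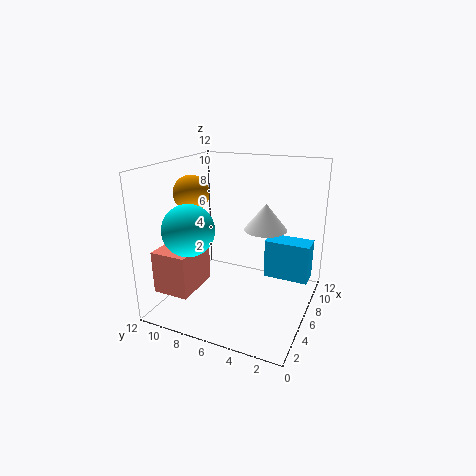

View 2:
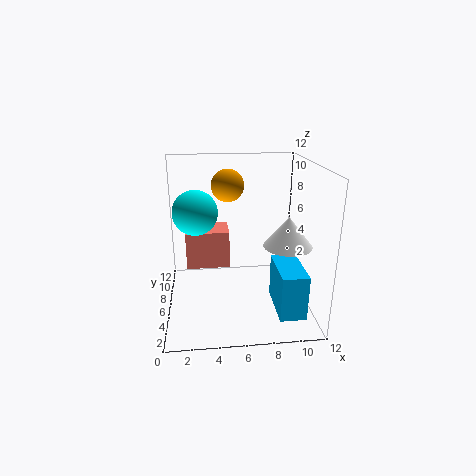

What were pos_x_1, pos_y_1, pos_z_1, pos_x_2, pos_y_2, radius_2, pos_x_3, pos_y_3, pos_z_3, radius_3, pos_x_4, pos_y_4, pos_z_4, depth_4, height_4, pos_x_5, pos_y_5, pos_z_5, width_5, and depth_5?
pos_x_1 = 5.5
pos_y_1 = 10
pos_z_1 = 9.5
pos_x_2 = 2.5
pos_y_2 = 8.5
radius_2 = 2
pos_x_3 = 10
pos_y_3 = 5
pos_z_3 = 5.5
radius_3 = 2
pos_x_4 = 8.5
pos_y_4 = 0.5
pos_z_4 = 1.5
depth_4 = 4
height_4 = 3.5
pos_x_5 = 1.5
pos_y_5 = 8.5
pos_z_5 = 2
width_5 = 4
depth_5 = 3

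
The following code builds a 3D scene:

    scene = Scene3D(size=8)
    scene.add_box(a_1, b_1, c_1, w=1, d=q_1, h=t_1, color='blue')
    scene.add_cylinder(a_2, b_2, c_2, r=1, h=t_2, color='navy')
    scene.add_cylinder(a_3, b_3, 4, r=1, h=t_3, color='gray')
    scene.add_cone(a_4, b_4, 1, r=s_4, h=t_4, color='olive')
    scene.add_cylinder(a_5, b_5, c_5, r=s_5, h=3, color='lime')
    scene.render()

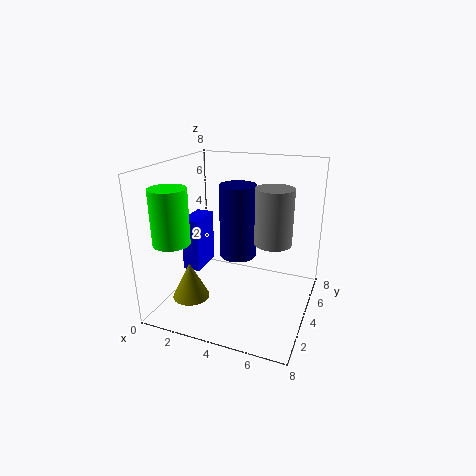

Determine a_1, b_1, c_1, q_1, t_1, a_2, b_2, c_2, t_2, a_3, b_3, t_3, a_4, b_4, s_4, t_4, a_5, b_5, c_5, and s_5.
a_1 = 1; b_1 = 3; c_1 = 2; q_1 = 2; t_1 = 3; a_2 = 4; b_2 = 4; c_2 = 3; t_2 = 4; a_3 = 6; b_3 = 4; t_3 = 3; a_4 = 2; b_4 = 2; s_4 = 1; t_4 = 2; a_5 = 1; b_5 = 2; c_5 = 4; s_5 = 1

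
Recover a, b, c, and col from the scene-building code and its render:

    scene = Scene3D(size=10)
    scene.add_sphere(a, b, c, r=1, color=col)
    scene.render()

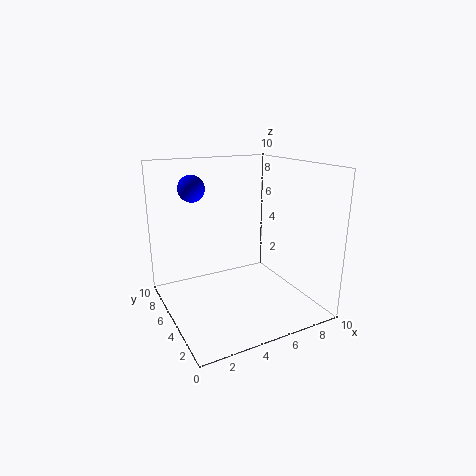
a = 3, b = 8.5, c = 8, col = 'blue'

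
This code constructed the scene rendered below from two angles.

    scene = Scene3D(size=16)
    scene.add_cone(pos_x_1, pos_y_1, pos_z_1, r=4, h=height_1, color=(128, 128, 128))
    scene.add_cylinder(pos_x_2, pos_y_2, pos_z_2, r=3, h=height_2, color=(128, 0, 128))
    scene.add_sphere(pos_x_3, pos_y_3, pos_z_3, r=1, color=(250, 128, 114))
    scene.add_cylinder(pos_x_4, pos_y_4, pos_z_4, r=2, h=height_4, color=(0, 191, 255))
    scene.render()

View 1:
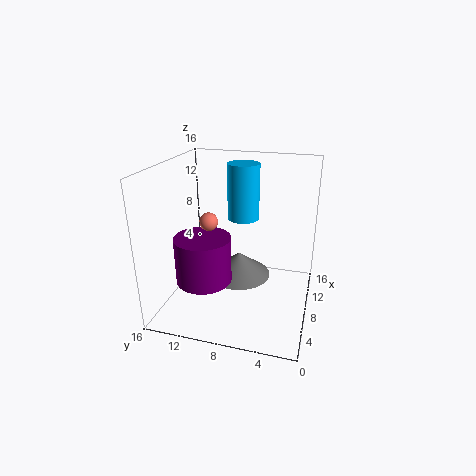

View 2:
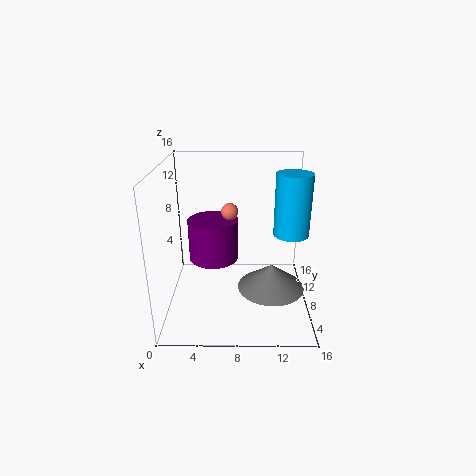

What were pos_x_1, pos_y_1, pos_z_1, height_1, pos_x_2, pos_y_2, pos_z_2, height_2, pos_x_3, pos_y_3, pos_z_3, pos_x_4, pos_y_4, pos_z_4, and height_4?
pos_x_1 = 12; pos_y_1 = 9; pos_z_1 = 1; height_1 = 3; pos_x_2 = 5; pos_y_2 = 11; pos_z_2 = 4; height_2 = 5; pos_x_3 = 7; pos_y_3 = 11; pos_z_3 = 10; pos_x_4 = 14; pos_y_4 = 9; pos_z_4 = 8; height_4 = 7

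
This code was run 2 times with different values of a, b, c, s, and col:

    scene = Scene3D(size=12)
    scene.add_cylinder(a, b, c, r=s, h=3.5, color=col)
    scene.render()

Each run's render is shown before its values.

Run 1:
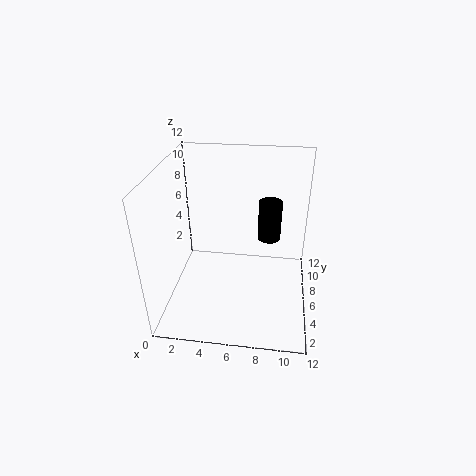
a = 8.5; b = 8; c = 5; s = 1; col = 'black'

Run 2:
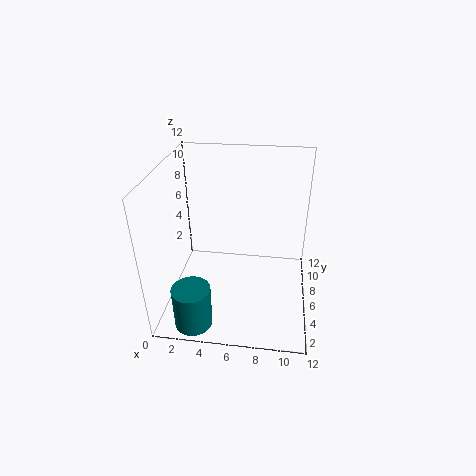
a = 3; b = 1.5; c = 0.5; s = 1.5; col = 'teal'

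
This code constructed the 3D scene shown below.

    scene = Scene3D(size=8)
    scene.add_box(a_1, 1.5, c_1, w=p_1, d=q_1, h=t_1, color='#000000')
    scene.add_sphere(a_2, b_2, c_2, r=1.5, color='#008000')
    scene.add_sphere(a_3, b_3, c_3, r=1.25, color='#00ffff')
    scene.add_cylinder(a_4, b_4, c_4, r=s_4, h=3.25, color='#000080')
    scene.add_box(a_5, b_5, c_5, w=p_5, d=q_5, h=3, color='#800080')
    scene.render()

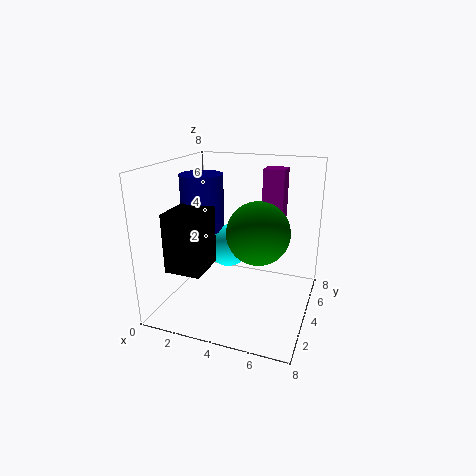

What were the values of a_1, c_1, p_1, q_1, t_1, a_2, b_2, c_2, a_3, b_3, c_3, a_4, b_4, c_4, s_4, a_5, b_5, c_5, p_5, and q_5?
a_1 = 0.75, c_1 = 2.5, p_1 = 2, q_1 = 2.25, t_1 = 3.25, a_2 = 5.75, b_2 = 2, c_2 = 5.25, a_3 = 3, b_3 = 5, c_3 = 3, a_4 = 1.5, b_4 = 4.75, c_4 = 4, s_4 = 1.25, a_5 = 4.75, b_5 = 6, c_5 = 4.5, p_5 = 1.25, q_5 = 1.25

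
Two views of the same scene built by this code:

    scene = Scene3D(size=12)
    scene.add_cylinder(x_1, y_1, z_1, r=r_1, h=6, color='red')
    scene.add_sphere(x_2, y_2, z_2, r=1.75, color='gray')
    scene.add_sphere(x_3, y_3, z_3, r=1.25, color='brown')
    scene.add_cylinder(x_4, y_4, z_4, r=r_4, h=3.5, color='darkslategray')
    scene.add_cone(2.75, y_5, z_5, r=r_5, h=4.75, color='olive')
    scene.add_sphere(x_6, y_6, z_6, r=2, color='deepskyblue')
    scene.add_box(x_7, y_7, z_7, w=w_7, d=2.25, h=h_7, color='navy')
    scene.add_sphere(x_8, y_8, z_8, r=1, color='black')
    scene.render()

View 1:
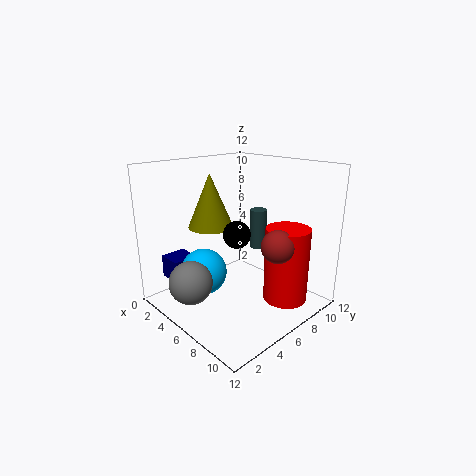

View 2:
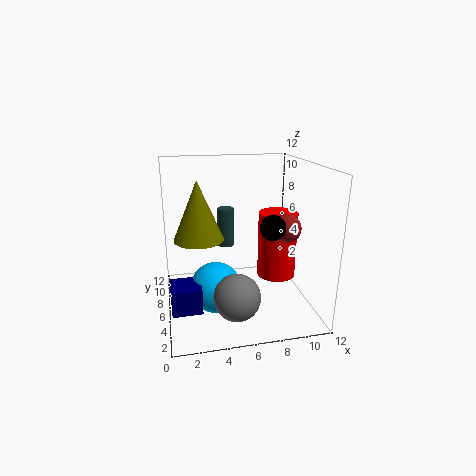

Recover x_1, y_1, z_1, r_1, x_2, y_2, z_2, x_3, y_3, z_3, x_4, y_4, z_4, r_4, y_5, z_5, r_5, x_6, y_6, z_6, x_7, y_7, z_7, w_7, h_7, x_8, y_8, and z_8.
x_1 = 10, y_1 = 7.5, z_1 = 1.5, r_1 = 1.75, x_2 = 5, y_2 = 1.75, z_2 = 3, x_3 = 10.25, y_3 = 6, z_3 = 6.5, x_4 = 5.5, y_4 = 9, z_4 = 4.25, r_4 = 0.75, y_5 = 5.75, z_5 = 6.25, r_5 = 2, x_6 = 3.75, y_6 = 4, z_6 = 2.75, x_7 = 0.25, y_7 = 2, z_7 = 1.75, w_7 = 2.25, h_7 = 2, x_8 = 8.25, y_8 = 3.75, z_8 = 7.5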